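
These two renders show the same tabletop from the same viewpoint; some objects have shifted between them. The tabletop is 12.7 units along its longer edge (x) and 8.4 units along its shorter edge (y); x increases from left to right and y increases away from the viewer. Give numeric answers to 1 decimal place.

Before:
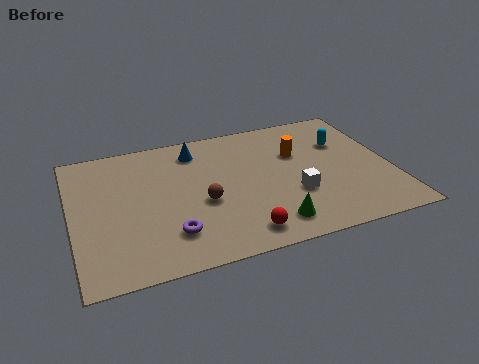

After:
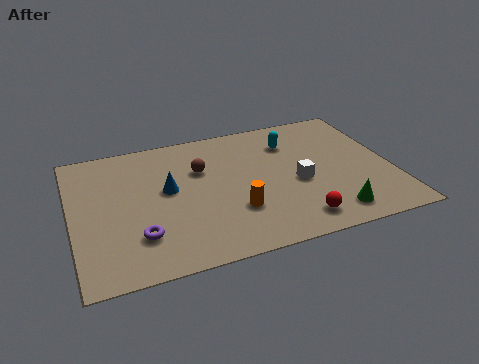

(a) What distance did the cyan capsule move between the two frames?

2.2

The cyan capsule moved from about (11.0, 5.7) to (8.9, 6.3), a distance of √(2.1² + 0.6²) ≈ 2.2.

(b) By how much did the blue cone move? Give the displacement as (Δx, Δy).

(-1.3, -2.2)

The blue cone was at about (5.1, 6.9) and moved to about (3.8, 4.7).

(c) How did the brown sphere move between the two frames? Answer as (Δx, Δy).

(0.1, 2.1)

The brown sphere was at about (5.1, 3.5) and moved to about (5.2, 5.6).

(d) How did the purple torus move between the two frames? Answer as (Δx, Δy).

(-1.2, 0.2)

From the two frames, the purple torus sits at roughly (3.7, 2.0) before and (2.5, 2.2) after.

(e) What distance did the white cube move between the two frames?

0.7

The white cube moved from about (8.7, 2.9) to (8.9, 3.6), a distance of √(0.2² + 0.7²) ≈ 0.7.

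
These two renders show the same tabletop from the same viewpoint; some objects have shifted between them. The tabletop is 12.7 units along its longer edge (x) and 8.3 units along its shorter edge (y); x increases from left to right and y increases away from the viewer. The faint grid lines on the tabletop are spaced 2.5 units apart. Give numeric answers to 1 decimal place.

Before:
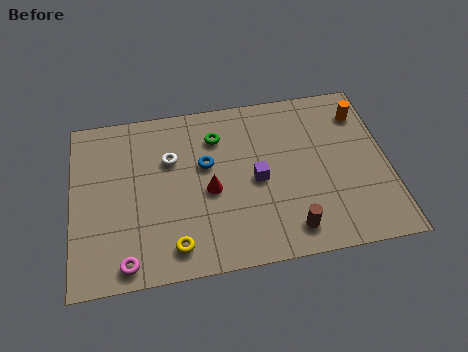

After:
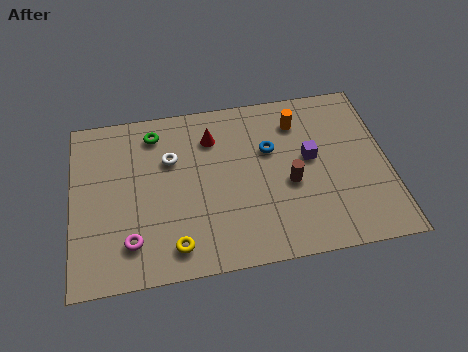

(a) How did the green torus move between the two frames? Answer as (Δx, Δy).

(-2.5, 0.6)

From the two frames, the green torus sits at roughly (5.9, 6.3) before and (3.4, 6.9) after.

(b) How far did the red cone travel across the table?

2.6

The red cone was near (5.5, 3.7) before and (5.7, 6.3) after, so it travelled √(0.2² + 2.6²) ≈ 2.6 units.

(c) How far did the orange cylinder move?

2.6

The orange cylinder was near (11.8, 6.5) before and (9.2, 6.5) after, so it travelled √(2.6² + 0.0²) ≈ 2.6 units.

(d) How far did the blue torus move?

2.6

The blue torus moved from about (5.4, 5.0) to (8.0, 5.3), a distance of √(2.6² + 0.3²) ≈ 2.6.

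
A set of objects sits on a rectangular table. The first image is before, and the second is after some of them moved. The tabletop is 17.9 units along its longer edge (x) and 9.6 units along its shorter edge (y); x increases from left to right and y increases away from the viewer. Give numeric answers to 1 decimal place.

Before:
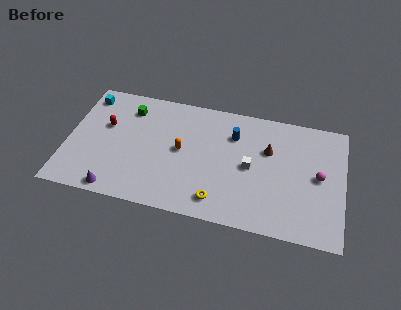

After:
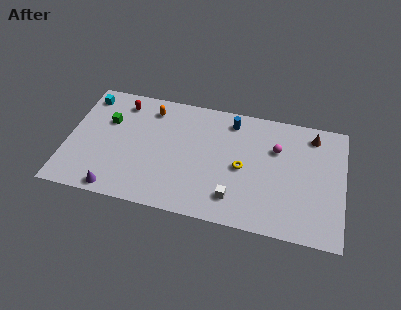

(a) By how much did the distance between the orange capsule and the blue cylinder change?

+1.4

The distance was about 3.9 in the first image and 5.3 in the second, so they moved 1.4 units further apart.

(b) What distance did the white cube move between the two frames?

2.8

From (11.9, 4.7) to (11.0, 2.0), the white cube covered √(0.9² + 2.7²) ≈ 2.8 units.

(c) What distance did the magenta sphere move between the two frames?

3.2

The magenta sphere moved from about (16.3, 4.9) to (13.5, 6.5), a distance of √(2.8² + 1.6²) ≈ 3.2.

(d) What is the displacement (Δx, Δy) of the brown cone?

(2.8, 1.8)

The brown cone started near (13.0, 6.3) and ended near (15.8, 8.1).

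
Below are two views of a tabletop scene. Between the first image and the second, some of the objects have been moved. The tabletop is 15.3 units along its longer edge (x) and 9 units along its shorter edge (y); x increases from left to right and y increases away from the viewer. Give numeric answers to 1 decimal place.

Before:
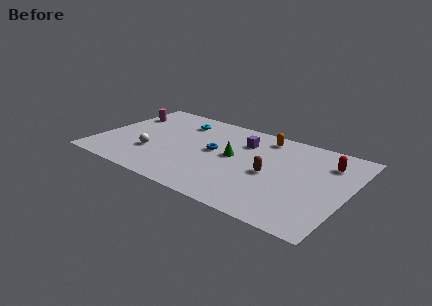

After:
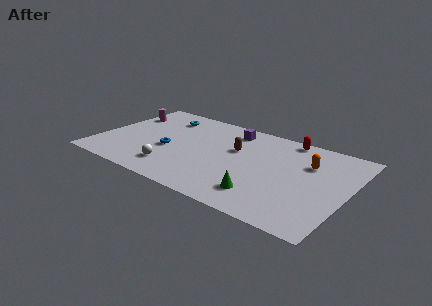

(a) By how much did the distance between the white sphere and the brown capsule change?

-2.3

They were about 7.3 units apart before and 5.0 after — 2.3 units closer together.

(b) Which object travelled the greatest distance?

the green cone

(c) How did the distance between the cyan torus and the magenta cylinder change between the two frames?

-1.1

The distance was about 3.6 in the first image and 2.5 in the second, so they moved 1.1 units closer together.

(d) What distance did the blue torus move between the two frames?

2.9

From (7.1, 4.8) to (4.4, 3.7), the blue torus covered √(2.7² + 1.1²) ≈ 2.9 units.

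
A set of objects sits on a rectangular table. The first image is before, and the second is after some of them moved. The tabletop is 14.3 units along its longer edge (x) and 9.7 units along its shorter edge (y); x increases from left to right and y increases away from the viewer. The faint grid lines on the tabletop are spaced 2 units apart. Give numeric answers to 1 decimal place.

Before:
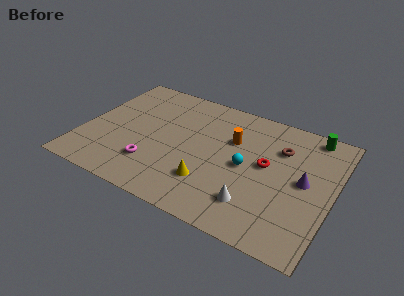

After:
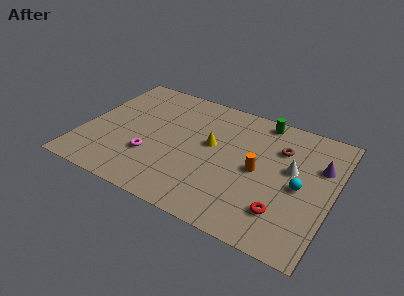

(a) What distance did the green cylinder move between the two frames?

2.9

The green cylinder was near (12.7, 8.7) before and (9.8, 8.7) after, so it travelled √(2.9² + 0.0²) ≈ 2.9 units.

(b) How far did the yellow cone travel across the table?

2.9

From (7.6, 2.6) to (7.3, 5.5), the yellow cone covered √(0.3² + 2.9²) ≈ 2.9 units.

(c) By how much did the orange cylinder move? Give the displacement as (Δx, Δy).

(1.7, -1.7)

The orange cylinder was at about (8.4, 6.4) and moved to about (10.1, 4.7).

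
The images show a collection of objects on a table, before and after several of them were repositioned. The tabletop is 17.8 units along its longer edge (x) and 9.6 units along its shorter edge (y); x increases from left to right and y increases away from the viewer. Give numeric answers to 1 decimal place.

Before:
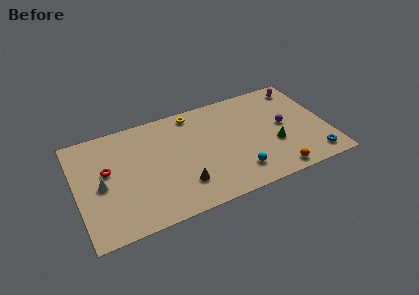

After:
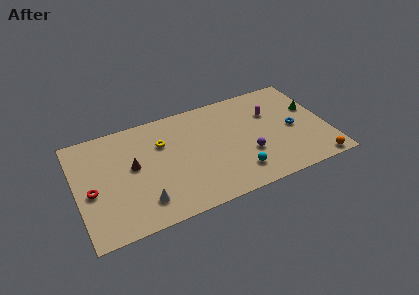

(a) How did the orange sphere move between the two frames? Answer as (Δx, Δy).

(2.9, -0.2)

The orange sphere was at about (13.7, 1.0) and moved to about (16.6, 0.8).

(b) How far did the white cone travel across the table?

3.7

The white cone moved from about (1.7, 4.5) to (4.4, 2.0), a distance of √(2.7² + 2.5²) ≈ 3.7.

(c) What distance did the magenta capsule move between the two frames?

2.9

The magenta capsule moved from about (16.4, 8.2) to (14.0, 6.5), a distance of √(2.4² + 1.7²) ≈ 2.9.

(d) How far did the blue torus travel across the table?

3.3

The blue torus moved from about (16.5, 1.4) to (15.4, 4.5), a distance of √(1.1² + 3.1²) ≈ 3.3.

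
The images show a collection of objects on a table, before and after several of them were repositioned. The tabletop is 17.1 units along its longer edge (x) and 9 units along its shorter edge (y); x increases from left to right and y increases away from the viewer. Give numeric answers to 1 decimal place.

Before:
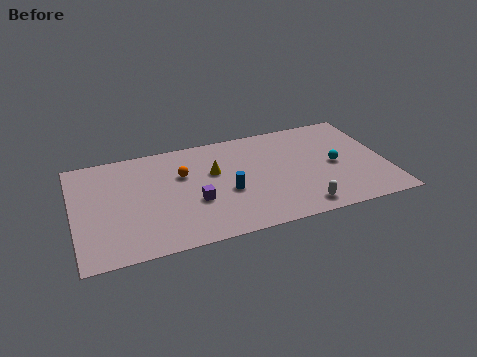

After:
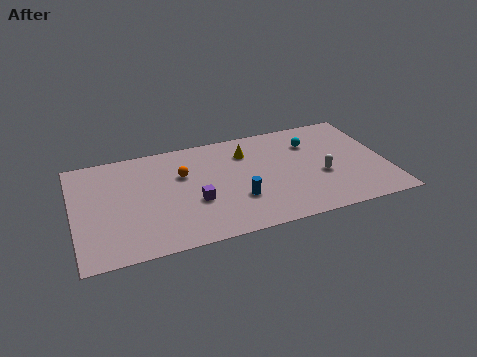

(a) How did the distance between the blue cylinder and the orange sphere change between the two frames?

+0.9

They were about 3.2 units apart before and 4.1 after — 0.9 units further apart.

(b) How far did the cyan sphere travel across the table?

2.5

From (14.3, 4.3) to (13.2, 6.6), the cyan sphere covered √(1.1² + 2.3²) ≈ 2.5 units.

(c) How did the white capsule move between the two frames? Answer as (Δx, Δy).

(1.4, 2.4)

From the two frames, the white capsule sits at roughly (12.1, 1.2) before and (13.5, 3.6) after.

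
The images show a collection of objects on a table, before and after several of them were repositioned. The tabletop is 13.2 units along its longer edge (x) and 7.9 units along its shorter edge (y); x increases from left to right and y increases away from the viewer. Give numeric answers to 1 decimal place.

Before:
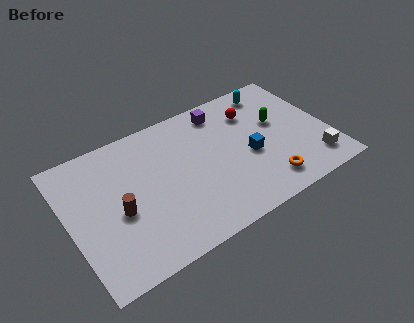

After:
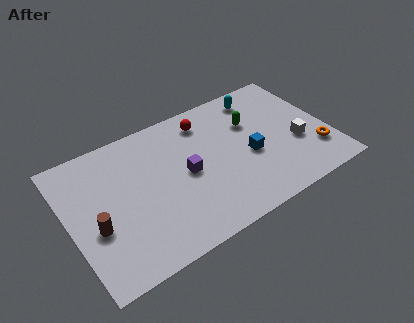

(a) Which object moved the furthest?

the purple cube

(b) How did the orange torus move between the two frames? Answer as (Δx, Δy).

(2.7, 0.7)

From the two frames, the orange torus sits at roughly (9.6, 1.4) before and (12.3, 2.1) after.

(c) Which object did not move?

the blue cube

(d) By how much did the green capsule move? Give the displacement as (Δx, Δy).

(-1.3, 0.6)

The green capsule was at about (10.8, 4.7) and moved to about (9.5, 5.3).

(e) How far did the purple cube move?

3.6

The purple cube was near (8.2, 6.7) before and (5.9, 3.9) after, so it travelled √(2.3² + 2.8²) ≈ 3.6 units.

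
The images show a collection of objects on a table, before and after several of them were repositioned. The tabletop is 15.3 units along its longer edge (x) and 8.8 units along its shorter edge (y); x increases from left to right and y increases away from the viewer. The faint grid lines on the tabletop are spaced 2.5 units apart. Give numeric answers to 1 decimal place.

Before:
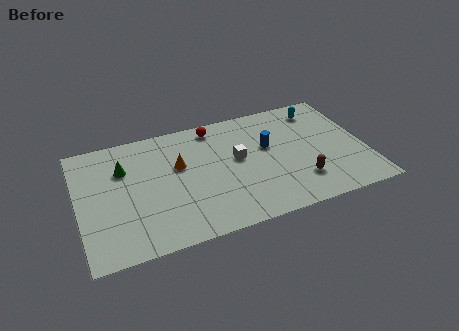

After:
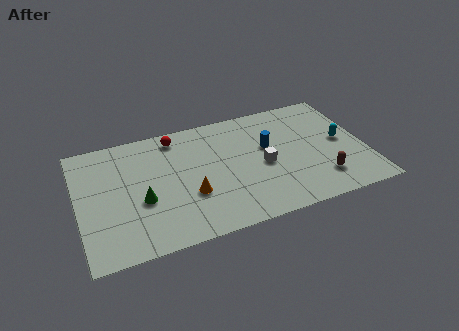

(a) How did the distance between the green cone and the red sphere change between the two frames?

-0.6

They were about 5.2 units apart before and 4.6 after — 0.6 units closer together.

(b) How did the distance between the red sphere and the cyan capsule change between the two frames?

+3.5

The distance was about 5.7 in the first image and 9.2 in the second, so they moved 3.5 units further apart.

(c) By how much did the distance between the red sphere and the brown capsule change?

+2.3

They were about 6.9 units apart before and 9.2 after — 2.3 units further apart.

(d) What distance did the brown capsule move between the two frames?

1.1

From (11.6, 2.2) to (12.7, 2.0), the brown capsule covered √(1.1² + 0.2²) ≈ 1.1 units.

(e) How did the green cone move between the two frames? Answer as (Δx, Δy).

(0.8, -2.6)

The green cone was at about (2.5, 6.1) and moved to about (3.3, 3.5).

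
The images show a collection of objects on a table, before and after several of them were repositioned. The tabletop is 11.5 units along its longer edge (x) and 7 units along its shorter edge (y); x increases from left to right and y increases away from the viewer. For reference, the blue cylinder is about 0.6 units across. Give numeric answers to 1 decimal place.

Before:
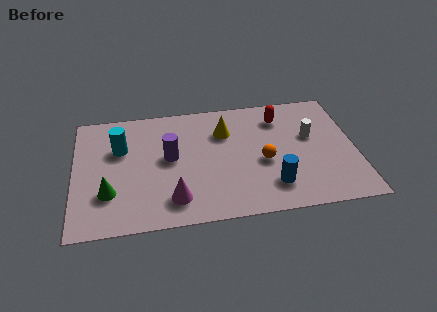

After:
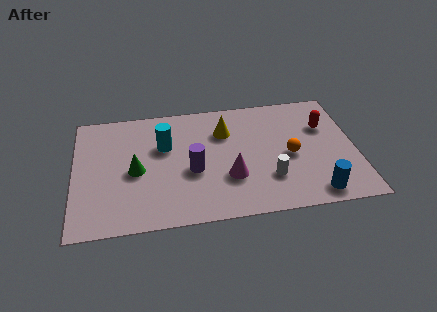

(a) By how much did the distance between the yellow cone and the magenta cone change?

-1.5

The distance was about 4.2 in the first image and 2.7 in the second, so they moved 1.5 units closer together.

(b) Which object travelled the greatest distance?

the white cylinder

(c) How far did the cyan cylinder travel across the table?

1.8

From (1.9, 4.6) to (3.7, 4.5), the cyan cylinder covered √(1.8² + 0.1²) ≈ 1.8 units.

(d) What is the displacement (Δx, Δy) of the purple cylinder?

(0.9, -0.9)

From the two frames, the purple cylinder sits at roughly (3.9, 3.8) before and (4.8, 2.9) after.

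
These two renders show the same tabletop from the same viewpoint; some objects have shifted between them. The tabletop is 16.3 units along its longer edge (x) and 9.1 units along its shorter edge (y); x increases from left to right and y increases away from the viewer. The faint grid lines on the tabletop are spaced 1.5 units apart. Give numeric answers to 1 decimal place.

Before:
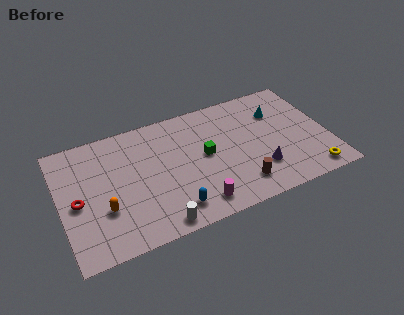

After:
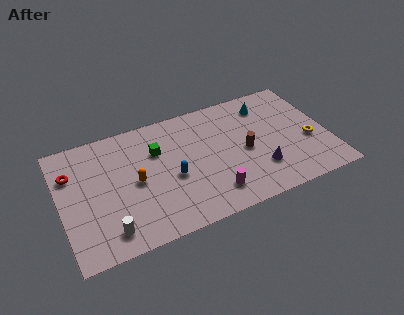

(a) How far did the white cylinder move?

3.0

From (5.5, 0.9) to (2.6, 1.5), the white cylinder covered √(2.9² + 0.6²) ≈ 3.0 units.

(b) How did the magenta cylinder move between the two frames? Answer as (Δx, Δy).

(1.0, 0.4)

The magenta cylinder was at about (7.9, 1.4) and moved to about (8.9, 1.8).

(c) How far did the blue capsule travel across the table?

2.3

From (6.5, 1.6) to (6.7, 3.9), the blue capsule covered √(0.2² + 2.3²) ≈ 2.3 units.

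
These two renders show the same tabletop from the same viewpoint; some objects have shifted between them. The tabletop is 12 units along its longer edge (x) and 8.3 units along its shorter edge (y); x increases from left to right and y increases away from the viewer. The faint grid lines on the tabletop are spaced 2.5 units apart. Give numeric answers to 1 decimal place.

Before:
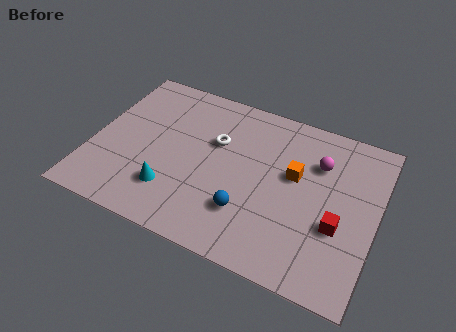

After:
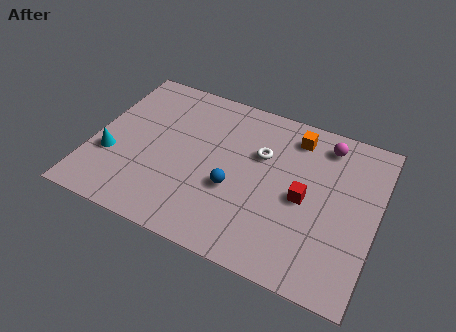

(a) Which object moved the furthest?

the cyan cone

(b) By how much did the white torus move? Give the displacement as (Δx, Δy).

(1.9, 0.1)

The white torus was at about (5.1, 5.3) and moved to about (7.0, 5.4).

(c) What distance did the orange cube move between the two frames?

2.0

The orange cube was near (8.5, 4.9) before and (8.3, 6.9) after, so it travelled √(0.2² + 2.0²) ≈ 2.0 units.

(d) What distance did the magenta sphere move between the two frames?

1.1

The magenta sphere moved from about (9.4, 5.9) to (9.6, 7.0), a distance of √(0.2² + 1.1²) ≈ 1.1.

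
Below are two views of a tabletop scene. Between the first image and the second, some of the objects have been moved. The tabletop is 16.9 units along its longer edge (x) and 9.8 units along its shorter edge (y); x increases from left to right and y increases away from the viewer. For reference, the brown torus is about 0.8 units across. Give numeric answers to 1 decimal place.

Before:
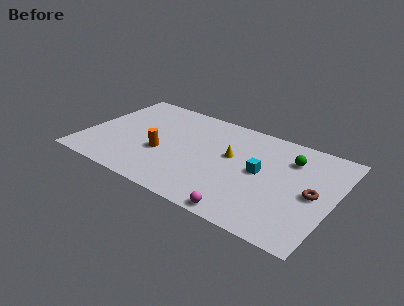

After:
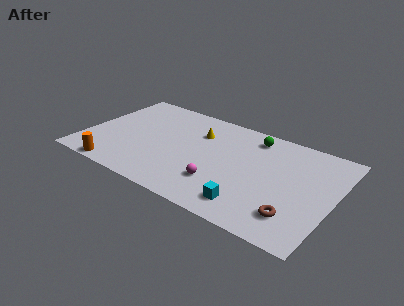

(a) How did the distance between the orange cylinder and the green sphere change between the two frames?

+2.1

Before: roughly 9.0 units apart; after: 11.1. That's 2.1 units further apart.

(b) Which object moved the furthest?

the orange cylinder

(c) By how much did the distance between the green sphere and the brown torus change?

+3.9

The distance was about 3.2 in the first image and 7.1 in the second, so they moved 3.9 units further apart.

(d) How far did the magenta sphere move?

2.8

The magenta sphere was near (11.6, 0.8) before and (9.6, 2.7) after, so it travelled √(2.0² + 1.9²) ≈ 2.8 units.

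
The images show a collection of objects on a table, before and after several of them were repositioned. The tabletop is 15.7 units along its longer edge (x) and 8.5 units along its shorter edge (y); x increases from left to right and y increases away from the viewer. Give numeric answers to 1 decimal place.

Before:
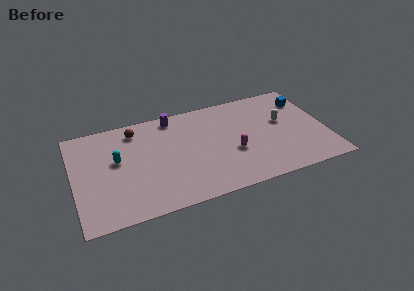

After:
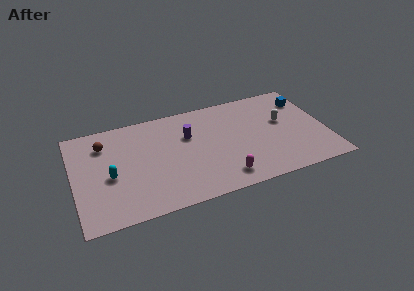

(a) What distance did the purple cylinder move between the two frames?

2.1

From (6.4, 7.5) to (7.2, 5.6), the purple cylinder covered √(0.8² + 1.9²) ≈ 2.1 units.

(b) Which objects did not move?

the blue cube and the white capsule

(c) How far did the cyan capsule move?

1.3

The cyan capsule moved from about (2.7, 4.9) to (2.2, 3.7), a distance of √(0.5² + 1.2²) ≈ 1.3.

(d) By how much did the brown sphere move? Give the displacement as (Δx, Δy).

(-2.0, -0.6)

The brown sphere was at about (4.0, 7.1) and moved to about (2.0, 6.5).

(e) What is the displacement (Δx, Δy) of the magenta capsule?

(-0.8, -1.9)

The magenta capsule was at about (9.8, 3.3) and moved to about (9.0, 1.4).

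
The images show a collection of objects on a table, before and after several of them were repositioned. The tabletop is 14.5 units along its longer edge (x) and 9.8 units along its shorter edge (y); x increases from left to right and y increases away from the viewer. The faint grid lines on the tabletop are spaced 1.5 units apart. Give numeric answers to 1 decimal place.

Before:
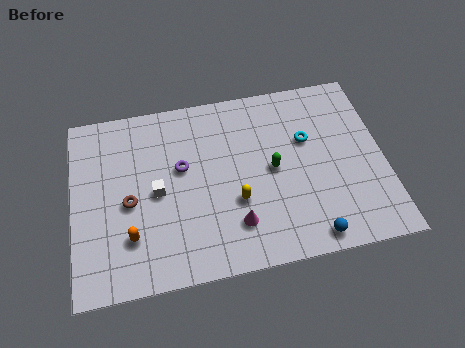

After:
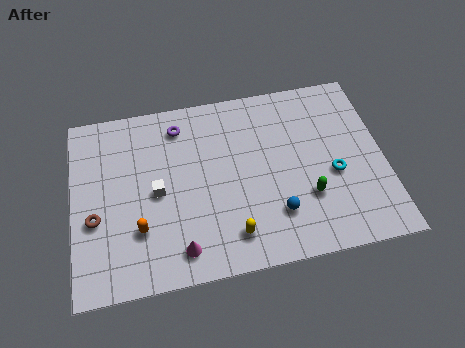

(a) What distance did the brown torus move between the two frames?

1.7

From (2.6, 4.4) to (1.0, 3.8), the brown torus covered √(1.6² + 0.6²) ≈ 1.7 units.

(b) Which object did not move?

the white cube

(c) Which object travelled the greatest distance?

the magenta cone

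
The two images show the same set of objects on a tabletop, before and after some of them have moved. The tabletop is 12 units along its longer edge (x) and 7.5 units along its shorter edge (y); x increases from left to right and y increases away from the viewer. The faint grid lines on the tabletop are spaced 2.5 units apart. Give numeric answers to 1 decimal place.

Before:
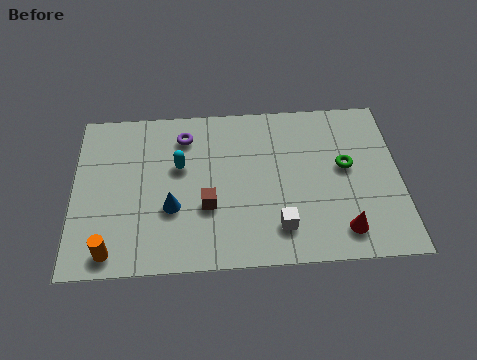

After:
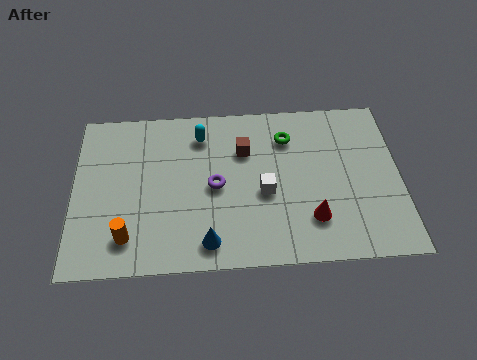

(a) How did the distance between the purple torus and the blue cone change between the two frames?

-0.8

They were about 3.3 units apart before and 2.5 after — 0.8 units closer together.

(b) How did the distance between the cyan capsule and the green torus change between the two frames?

-2.9

Before: roughly 6.1 units apart; after: 3.2. That's 2.9 units closer together.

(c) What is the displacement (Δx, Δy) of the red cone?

(-1.1, 0.6)

The red cone started near (9.8, 1.3) and ended near (8.7, 1.9).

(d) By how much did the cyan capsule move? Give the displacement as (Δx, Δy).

(0.8, 1.4)

The cyan capsule started near (3.9, 4.6) and ended near (4.7, 6.0).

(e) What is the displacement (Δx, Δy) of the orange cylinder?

(0.6, 0.6)

From the two frames, the orange cylinder sits at roughly (1.4, 0.9) before and (2.0, 1.5) after.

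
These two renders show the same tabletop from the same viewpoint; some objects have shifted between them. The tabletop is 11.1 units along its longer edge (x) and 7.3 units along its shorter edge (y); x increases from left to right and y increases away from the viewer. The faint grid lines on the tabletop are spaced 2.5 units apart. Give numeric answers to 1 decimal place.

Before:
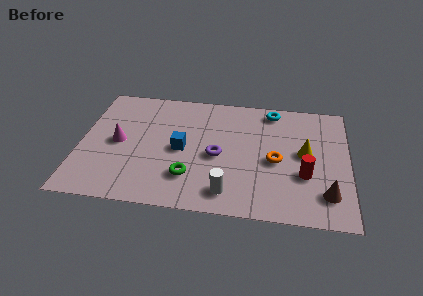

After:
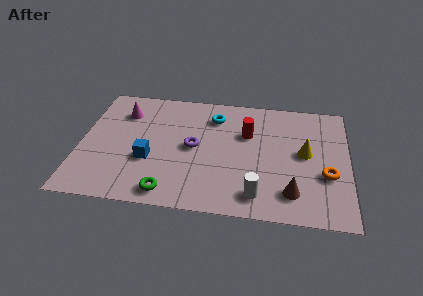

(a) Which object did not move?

the yellow cone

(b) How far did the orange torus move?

2.2

The orange torus was near (8.1, 3.3) before and (10.2, 2.7) after, so it travelled √(2.1² + 0.6²) ≈ 2.2 units.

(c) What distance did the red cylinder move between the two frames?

3.3

From (9.3, 2.6) to (6.9, 4.8), the red cylinder covered √(2.4² + 2.2²) ≈ 3.3 units.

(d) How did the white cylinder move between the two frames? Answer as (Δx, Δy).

(1.2, 0.0)

The white cylinder started near (6.2, 1.2) and ended near (7.4, 1.2).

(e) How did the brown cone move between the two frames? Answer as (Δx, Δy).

(-1.4, -0.1)

From the two frames, the brown cone sits at roughly (10.2, 1.6) before and (8.8, 1.5) after.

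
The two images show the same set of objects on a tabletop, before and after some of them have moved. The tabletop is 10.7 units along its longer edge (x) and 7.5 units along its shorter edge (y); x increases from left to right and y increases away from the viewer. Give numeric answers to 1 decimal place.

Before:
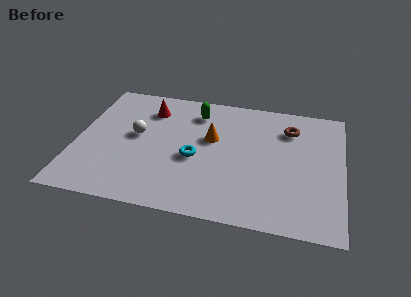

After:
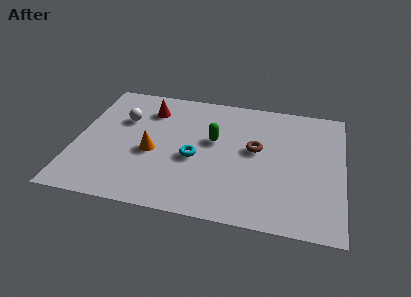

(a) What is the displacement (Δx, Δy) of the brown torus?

(-1.3, -1.5)

The brown torus started near (8.5, 5.7) and ended near (7.2, 4.2).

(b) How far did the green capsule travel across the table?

1.8

The green capsule was near (4.7, 6.0) before and (5.5, 4.4) after, so it travelled √(0.8² + 1.6²) ≈ 1.8 units.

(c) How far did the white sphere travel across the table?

1.1

The white sphere moved from about (2.4, 4.1) to (1.8, 5.0), a distance of √(0.6² + 0.9²) ≈ 1.1.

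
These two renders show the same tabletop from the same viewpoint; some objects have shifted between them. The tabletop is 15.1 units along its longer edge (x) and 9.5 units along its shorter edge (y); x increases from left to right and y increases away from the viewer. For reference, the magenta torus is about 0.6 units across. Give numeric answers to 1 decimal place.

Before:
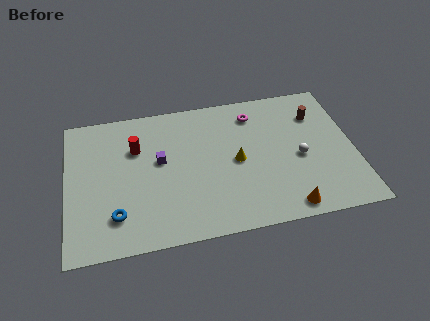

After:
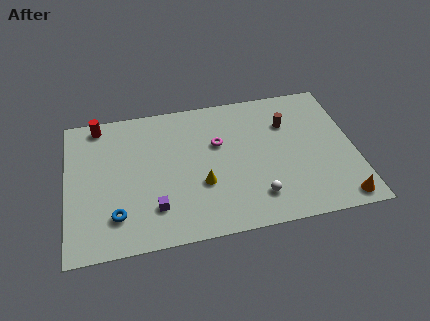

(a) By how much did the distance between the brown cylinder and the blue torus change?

-1.6

Before: roughly 11.8 units apart; after: 10.2. That's 1.6 units closer together.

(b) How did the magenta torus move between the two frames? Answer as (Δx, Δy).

(-2.0, -1.7)

The magenta torus was at about (10.0, 7.7) and moved to about (8.0, 6.0).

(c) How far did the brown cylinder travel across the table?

1.6

The brown cylinder was near (13.3, 7.0) before and (11.7, 6.7) after, so it travelled √(1.6² + 0.3²) ≈ 1.6 units.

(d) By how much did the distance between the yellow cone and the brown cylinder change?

+0.7

The distance was about 5.0 in the first image and 5.7 in the second, so they moved 0.7 units further apart.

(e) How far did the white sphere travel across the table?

3.3

From (12.2, 4.2) to (9.8, 2.0), the white sphere covered √(2.4² + 2.2²) ≈ 3.3 units.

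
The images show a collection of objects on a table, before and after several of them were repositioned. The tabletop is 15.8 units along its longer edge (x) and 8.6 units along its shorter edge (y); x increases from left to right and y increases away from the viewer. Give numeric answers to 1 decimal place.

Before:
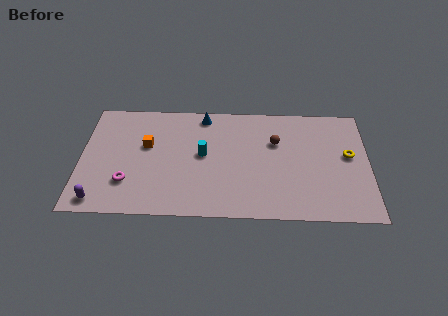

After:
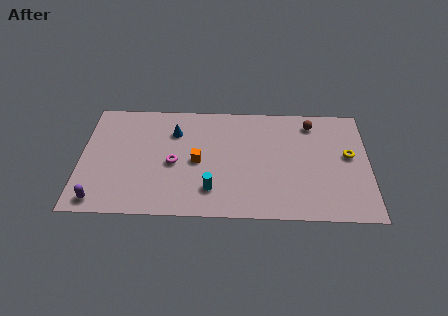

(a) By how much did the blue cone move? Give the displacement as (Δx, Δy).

(-1.6, -1.3)

From the two frames, the blue cone sits at roughly (6.7, 7.6) before and (5.1, 6.3) after.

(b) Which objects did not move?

the yellow torus and the purple capsule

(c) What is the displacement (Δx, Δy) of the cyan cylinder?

(0.5, -2.6)

The cyan cylinder was at about (6.7, 4.6) and moved to about (7.2, 2.0).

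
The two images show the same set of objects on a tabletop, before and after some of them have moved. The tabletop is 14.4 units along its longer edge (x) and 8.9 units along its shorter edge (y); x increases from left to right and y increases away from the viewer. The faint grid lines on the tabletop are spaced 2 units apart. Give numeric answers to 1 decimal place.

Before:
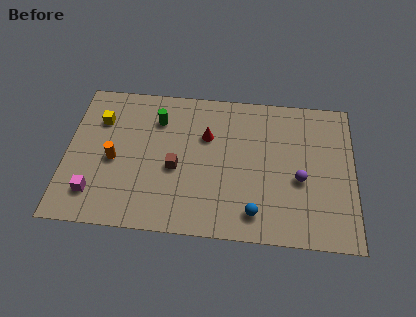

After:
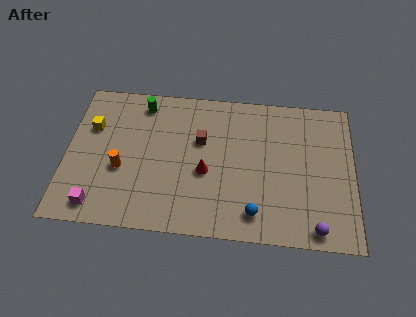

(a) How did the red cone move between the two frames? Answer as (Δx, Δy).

(0.0, -2.2)

The red cone started near (7.0, 5.9) and ended near (7.0, 3.7).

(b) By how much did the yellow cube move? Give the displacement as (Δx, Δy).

(-0.4, -0.5)

From the two frames, the yellow cube sits at roughly (1.6, 6.4) before and (1.2, 5.9) after.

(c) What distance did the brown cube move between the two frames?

2.2

The brown cube moved from about (5.5, 3.8) to (6.7, 5.6), a distance of √(1.2² + 1.8²) ≈ 2.2.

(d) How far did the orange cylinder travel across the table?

0.6

From (2.4, 4.0) to (2.8, 3.5), the orange cylinder covered √(0.4² + 0.5²) ≈ 0.6 units.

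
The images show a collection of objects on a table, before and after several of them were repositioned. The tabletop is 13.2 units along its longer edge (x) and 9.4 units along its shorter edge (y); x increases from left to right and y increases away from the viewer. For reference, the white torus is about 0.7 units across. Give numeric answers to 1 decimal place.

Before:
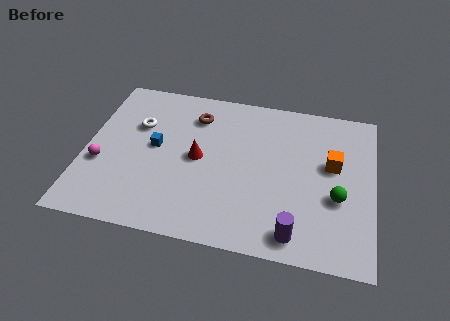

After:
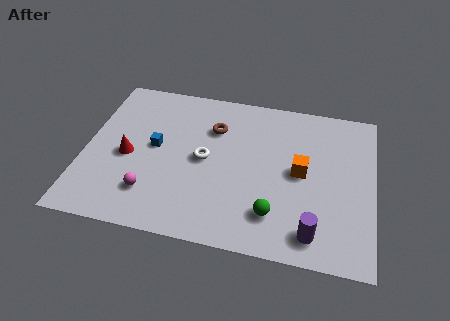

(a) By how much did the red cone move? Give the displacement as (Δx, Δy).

(-3.2, -0.5)

The red cone was at about (5.2, 4.7) and moved to about (2.0, 4.2).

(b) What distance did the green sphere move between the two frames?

3.2

From (11.6, 3.6) to (8.8, 2.1), the green sphere covered √(2.8² + 1.5²) ≈ 3.2 units.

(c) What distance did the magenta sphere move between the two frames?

2.7

The magenta sphere moved from about (0.8, 3.5) to (3.2, 2.2), a distance of √(2.4² + 1.3²) ≈ 2.7.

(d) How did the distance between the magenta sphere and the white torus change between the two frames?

+0.3

They were about 3.1 units apart before and 3.4 after — 0.3 units further apart.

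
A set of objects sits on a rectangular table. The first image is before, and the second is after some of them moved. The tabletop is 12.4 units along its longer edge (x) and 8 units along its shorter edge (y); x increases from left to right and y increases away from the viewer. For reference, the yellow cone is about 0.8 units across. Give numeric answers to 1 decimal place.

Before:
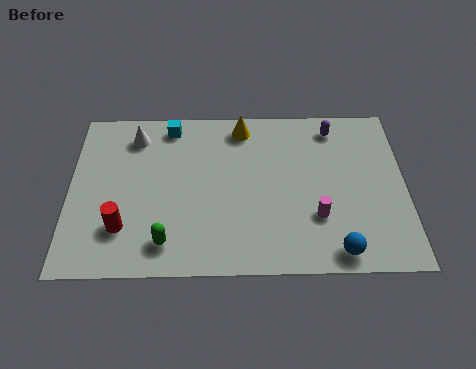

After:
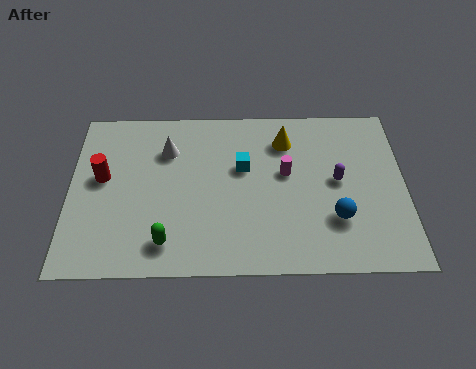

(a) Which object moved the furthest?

the cyan cube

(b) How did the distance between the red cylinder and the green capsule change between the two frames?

+2.2

They were about 1.7 units apart before and 3.9 after — 2.2 units further apart.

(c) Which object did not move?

the green capsule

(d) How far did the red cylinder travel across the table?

2.5

From (2.0, 2.1) to (1.2, 4.5), the red cylinder covered √(0.8² + 2.4²) ≈ 2.5 units.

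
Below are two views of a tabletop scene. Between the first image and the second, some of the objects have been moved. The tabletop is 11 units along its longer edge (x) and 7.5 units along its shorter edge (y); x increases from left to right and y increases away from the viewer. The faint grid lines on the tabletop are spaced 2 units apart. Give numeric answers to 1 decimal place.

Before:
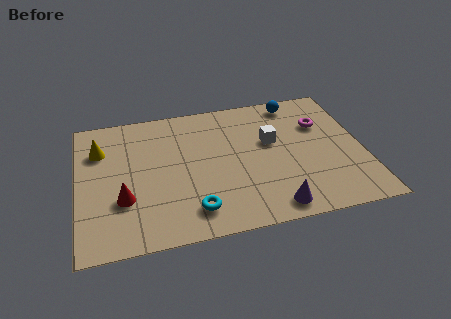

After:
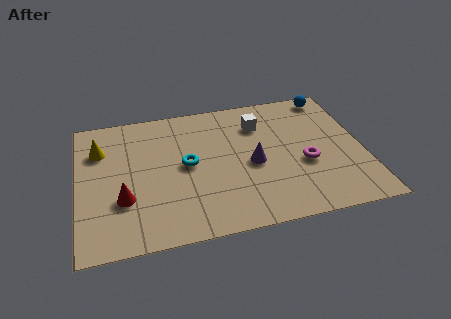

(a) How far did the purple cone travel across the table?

2.6

From (7.3, 0.9) to (6.7, 3.4), the purple cone covered √(0.6² + 2.5²) ≈ 2.6 units.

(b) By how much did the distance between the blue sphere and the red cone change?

+1.3

The distance was about 8.0 in the first image and 9.3 in the second, so they moved 1.3 units further apart.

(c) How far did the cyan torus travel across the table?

2.5

The cyan torus moved from about (4.3, 1.4) to (4.2, 3.9), a distance of √(0.1² + 2.5²) ≈ 2.5.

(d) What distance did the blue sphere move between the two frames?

1.4

The blue sphere moved from about (8.6, 6.6) to (10.0, 6.7), a distance of √(1.4² + 0.1²) ≈ 1.4.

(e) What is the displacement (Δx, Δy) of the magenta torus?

(-0.8, -2.1)

From the two frames, the magenta torus sits at roughly (9.5, 5.1) before and (8.7, 3.0) after.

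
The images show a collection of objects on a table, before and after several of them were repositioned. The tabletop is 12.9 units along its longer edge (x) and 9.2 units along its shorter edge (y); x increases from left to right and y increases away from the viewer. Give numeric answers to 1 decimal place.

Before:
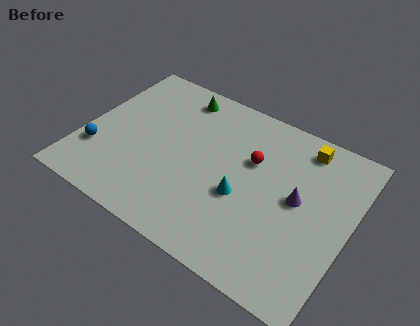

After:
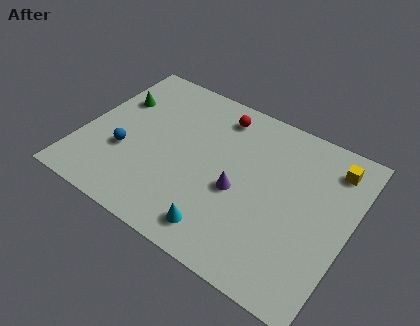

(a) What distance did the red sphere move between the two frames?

2.6

From (8.0, 5.9) to (6.1, 7.7), the red sphere covered √(1.9² + 1.8²) ≈ 2.6 units.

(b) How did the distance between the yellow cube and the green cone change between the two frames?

+4.4

They were about 6.2 units apart before and 10.6 after — 4.4 units further apart.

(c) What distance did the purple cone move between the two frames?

2.9

From (10.4, 4.9) to (7.7, 3.9), the purple cone covered √(2.7² + 1.0²) ≈ 2.9 units.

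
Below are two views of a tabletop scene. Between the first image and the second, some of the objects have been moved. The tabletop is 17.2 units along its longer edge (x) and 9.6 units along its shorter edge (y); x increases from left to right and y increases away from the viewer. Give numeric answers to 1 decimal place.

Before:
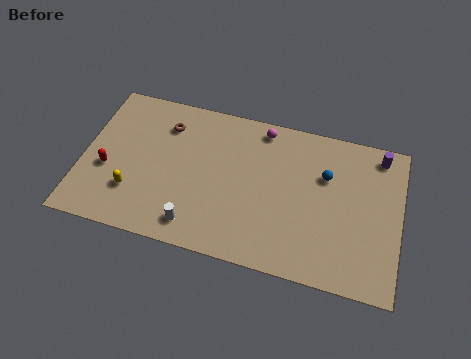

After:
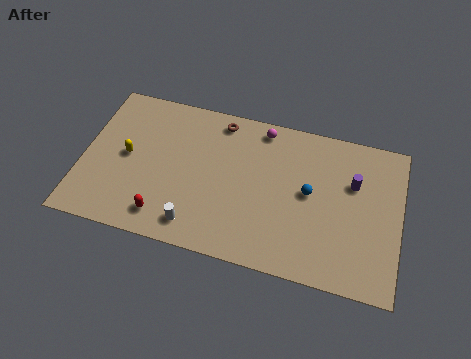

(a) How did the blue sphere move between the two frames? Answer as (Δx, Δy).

(-0.8, -1.3)

The blue sphere was at about (13.1, 6.4) and moved to about (12.3, 5.1).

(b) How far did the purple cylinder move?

2.5

The purple cylinder was near (15.9, 8.4) before and (14.6, 6.3) after, so it travelled √(1.3² + 2.1²) ≈ 2.5 units.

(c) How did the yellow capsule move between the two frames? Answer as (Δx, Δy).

(-0.5, 2.2)

The yellow capsule started near (2.9, 2.7) and ended near (2.4, 4.9).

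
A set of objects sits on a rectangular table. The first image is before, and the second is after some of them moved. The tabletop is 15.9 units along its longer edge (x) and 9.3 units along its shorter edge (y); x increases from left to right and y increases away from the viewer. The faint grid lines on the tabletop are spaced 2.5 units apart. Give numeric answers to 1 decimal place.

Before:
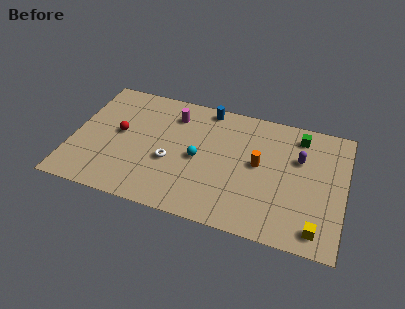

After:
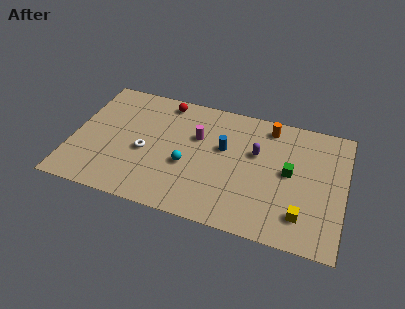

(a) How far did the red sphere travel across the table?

4.0

From (2.7, 5.0) to (5.1, 8.2), the red sphere covered √(2.4² + 3.2²) ≈ 4.0 units.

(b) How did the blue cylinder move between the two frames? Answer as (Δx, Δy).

(1.2, -2.8)

The blue cylinder was at about (7.6, 8.4) and moved to about (8.8, 5.6).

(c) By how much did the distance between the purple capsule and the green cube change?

+0.5

They were about 1.7 units apart before and 2.2 after — 0.5 units further apart.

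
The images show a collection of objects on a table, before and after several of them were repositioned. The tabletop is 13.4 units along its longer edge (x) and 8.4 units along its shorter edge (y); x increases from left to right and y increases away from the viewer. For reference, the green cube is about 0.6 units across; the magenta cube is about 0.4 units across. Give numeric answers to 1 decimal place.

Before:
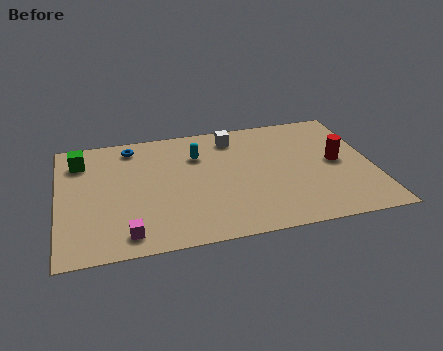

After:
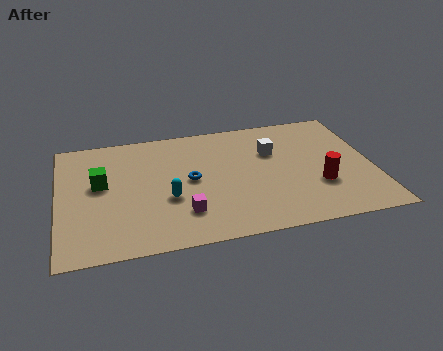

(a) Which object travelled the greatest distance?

the blue torus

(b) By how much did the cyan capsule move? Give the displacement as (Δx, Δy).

(-1.4, -2.8)

The cyan capsule started near (6.0, 6.0) and ended near (4.6, 3.2).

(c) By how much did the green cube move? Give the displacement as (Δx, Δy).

(0.8, -1.8)

From the two frames, the green cube sits at roughly (1.0, 6.6) before and (1.8, 4.8) after.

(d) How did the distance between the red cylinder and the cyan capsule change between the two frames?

+0.3

They were about 6.1 units apart before and 6.4 after — 0.3 units further apart.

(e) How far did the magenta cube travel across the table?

2.6

From (2.8, 1.2) to (5.2, 2.1), the magenta cube covered √(2.4² + 0.9²) ≈ 2.6 units.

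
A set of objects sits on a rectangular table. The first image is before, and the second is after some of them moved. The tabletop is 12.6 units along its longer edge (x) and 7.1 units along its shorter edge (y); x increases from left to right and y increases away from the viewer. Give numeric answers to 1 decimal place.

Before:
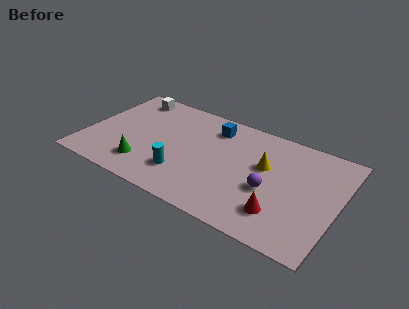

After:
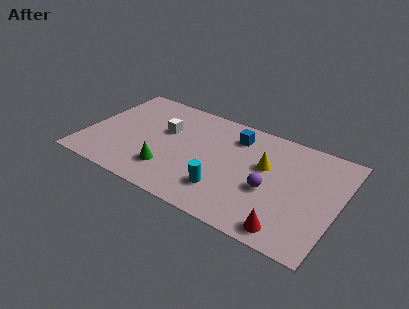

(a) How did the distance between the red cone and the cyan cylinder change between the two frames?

-1.5

The distance was about 4.9 in the first image and 3.4 in the second, so they moved 1.5 units closer together.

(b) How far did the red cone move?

0.9

The red cone was near (10.0, 1.7) before and (10.5, 0.9) after, so it travelled √(0.5² + 0.8²) ≈ 0.9 units.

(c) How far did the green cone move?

1.2

The green cone was near (3.2, 1.6) before and (4.4, 1.8) after, so it travelled √(1.2² + 0.2²) ≈ 1.2 units.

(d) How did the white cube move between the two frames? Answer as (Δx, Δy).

(2.1, -1.7)

The white cube started near (1.7, 6.1) and ended near (3.8, 4.4).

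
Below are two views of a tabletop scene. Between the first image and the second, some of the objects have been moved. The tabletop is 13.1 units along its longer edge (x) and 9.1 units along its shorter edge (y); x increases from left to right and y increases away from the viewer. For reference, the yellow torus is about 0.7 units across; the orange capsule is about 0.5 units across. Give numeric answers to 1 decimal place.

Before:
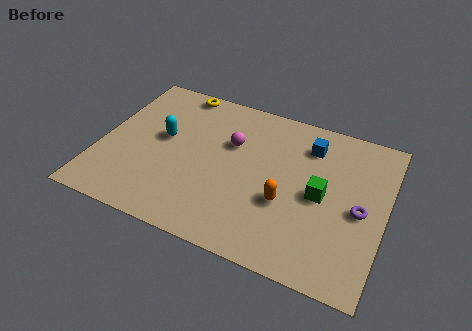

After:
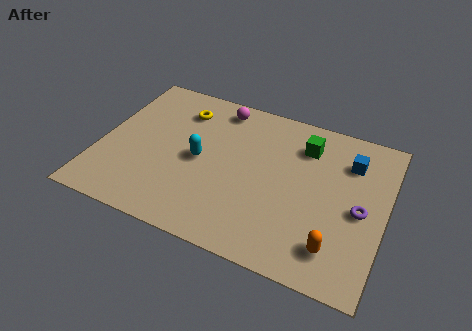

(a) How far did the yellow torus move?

1.2

The yellow torus was near (3.1, 8.3) before and (3.4, 7.1) after, so it travelled √(0.3² + 1.2²) ≈ 1.2 units.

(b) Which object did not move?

the purple torus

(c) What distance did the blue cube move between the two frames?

1.9

From (9.4, 7.1) to (11.3, 6.8), the blue cube covered √(1.9² + 0.3²) ≈ 1.9 units.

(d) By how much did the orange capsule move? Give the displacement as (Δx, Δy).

(2.4, -1.6)

The orange capsule was at about (8.7, 3.4) and moved to about (11.1, 1.8).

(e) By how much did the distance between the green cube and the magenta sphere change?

-0.4

Before: roughly 4.6 units apart; after: 4.2. That's 0.4 units closer together.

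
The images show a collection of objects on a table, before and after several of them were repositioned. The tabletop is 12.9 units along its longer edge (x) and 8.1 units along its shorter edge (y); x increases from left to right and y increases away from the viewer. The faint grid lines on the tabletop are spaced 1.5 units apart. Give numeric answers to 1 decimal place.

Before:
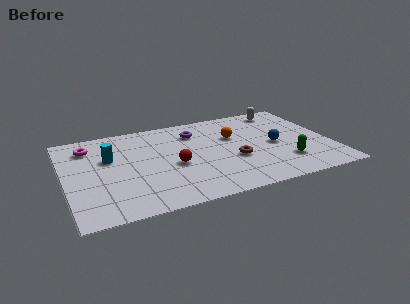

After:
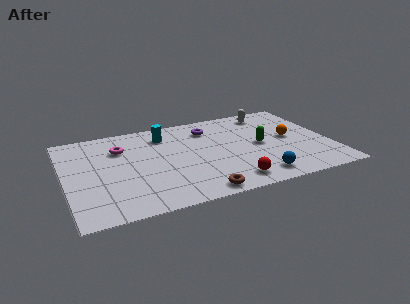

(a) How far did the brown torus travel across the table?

3.0

From (8.1, 3.1) to (6.1, 0.8), the brown torus covered √(2.0² + 2.3²) ≈ 3.0 units.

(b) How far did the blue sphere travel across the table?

2.9

The blue sphere moved from about (10.2, 3.8) to (9.0, 1.2), a distance of √(1.2² + 2.6²) ≈ 2.9.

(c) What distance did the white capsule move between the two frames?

0.7

From (11.0, 7.0) to (10.3, 6.9), the white capsule covered √(0.7² + 0.1²) ≈ 0.7 units.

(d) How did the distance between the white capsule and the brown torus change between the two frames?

+2.5

Before: roughly 4.9 units apart; after: 7.4. That's 2.5 units further apart.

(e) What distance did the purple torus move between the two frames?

0.7

From (6.5, 6.2) to (7.2, 6.3), the purple torus covered √(0.7² + 0.1²) ≈ 0.7 units.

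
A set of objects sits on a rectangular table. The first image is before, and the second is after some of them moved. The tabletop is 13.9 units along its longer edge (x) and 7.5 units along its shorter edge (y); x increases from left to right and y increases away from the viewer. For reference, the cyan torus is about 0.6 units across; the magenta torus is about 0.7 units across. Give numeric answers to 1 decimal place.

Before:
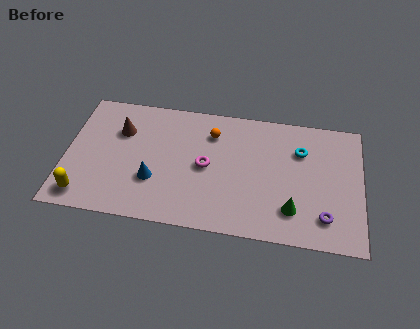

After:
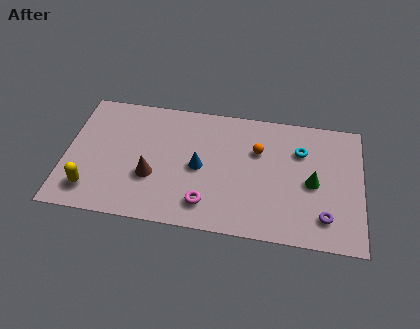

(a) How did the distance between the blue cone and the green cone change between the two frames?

-1.2

They were about 6.5 units apart before and 5.3 after — 1.2 units closer together.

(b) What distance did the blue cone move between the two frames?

2.4

From (4.2, 2.5) to (6.3, 3.6), the blue cone covered √(2.1² + 1.1²) ≈ 2.4 units.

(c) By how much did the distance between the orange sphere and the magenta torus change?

+2.2

The distance was about 2.0 in the first image and 4.2 in the second, so they moved 2.2 units further apart.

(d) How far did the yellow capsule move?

0.5

From (1.0, 1.1) to (1.3, 1.5), the yellow capsule covered √(0.3² + 0.4²) ≈ 0.5 units.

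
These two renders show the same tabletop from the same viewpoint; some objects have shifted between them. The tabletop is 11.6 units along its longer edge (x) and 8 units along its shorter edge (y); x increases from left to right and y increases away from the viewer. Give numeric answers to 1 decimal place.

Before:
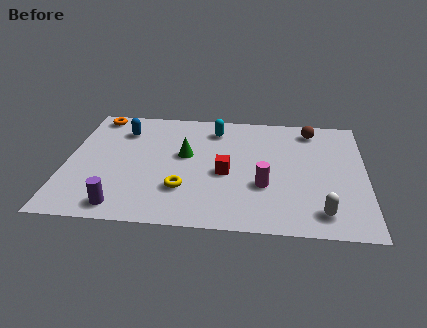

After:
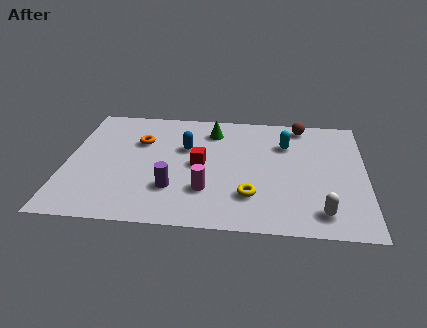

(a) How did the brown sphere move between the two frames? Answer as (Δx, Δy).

(-0.4, 0.3)

From the two frames, the brown sphere sits at roughly (9.5, 6.8) before and (9.1, 7.1) after.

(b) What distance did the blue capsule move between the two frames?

2.7

The blue capsule moved from about (2.1, 6.1) to (4.6, 5.1), a distance of √(2.5² + 1.0²) ≈ 2.7.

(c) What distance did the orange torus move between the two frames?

2.5

The orange torus was near (1.0, 7.1) before and (2.8, 5.4) after, so it travelled √(1.8² + 1.7²) ≈ 2.5 units.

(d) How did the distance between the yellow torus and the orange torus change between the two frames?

-0.5

Before: roughly 6.0 units apart; after: 5.5. That's 0.5 units closer together.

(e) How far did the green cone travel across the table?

2.1

The green cone moved from about (4.6, 4.6) to (5.6, 6.4), a distance of √(1.0² + 1.8²) ≈ 2.1.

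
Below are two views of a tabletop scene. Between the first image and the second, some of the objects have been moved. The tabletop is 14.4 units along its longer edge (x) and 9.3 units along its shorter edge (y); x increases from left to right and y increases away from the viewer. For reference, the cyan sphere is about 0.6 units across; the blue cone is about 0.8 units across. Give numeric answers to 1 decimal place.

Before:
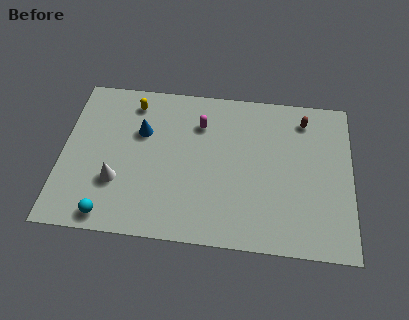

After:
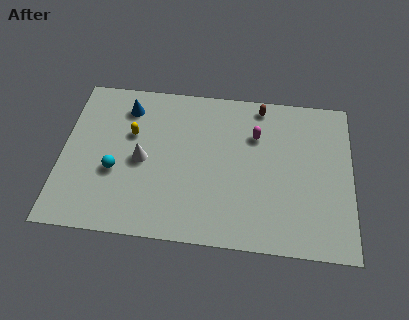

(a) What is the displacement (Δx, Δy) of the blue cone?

(-0.8, 1.4)

The blue cone started near (3.9, 6.1) and ended near (3.1, 7.5).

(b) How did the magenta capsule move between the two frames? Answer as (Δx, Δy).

(2.8, -0.4)

From the two frames, the magenta capsule sits at roughly (6.8, 6.9) before and (9.6, 6.5) after.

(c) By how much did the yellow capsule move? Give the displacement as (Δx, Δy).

(0.0, -1.9)

From the two frames, the yellow capsule sits at roughly (3.4, 7.8) before and (3.4, 5.9) after.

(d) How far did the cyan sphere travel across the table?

2.6

From (2.5, 1.0) to (2.7, 3.6), the cyan sphere covered √(0.2² + 2.6²) ≈ 2.6 units.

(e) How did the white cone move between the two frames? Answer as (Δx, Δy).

(1.2, 1.4)

From the two frames, the white cone sits at roughly (2.8, 3.0) before and (4.0, 4.4) after.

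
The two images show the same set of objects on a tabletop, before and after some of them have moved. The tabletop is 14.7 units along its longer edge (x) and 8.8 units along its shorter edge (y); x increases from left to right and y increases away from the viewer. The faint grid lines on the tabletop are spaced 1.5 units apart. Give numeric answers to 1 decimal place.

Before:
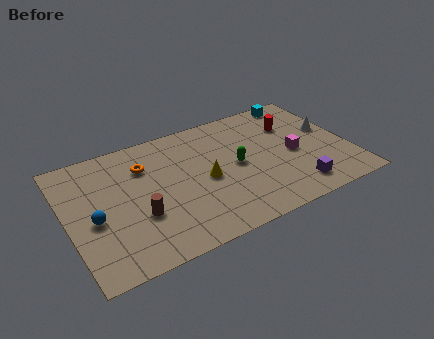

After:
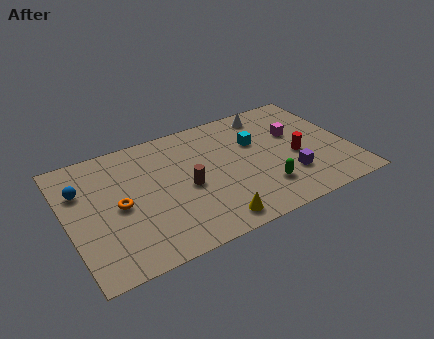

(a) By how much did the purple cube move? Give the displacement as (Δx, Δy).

(-0.2, 1.0)

The purple cube was at about (11.5, 1.5) and moved to about (11.3, 2.5).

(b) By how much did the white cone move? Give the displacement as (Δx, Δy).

(-2.9, 2.5)

From the two frames, the white cone sits at roughly (13.9, 5.1) before and (11.0, 7.6) after.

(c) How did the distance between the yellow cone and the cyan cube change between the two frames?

-1.4

The distance was about 6.9 in the first image and 5.5 in the second, so they moved 1.4 units closer together.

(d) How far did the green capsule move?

2.5

From (8.8, 4.4) to (9.9, 2.2), the green capsule covered √(1.1² + 2.2²) ≈ 2.5 units.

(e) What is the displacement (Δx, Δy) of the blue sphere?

(-0.4, 2.3)

From the two frames, the blue sphere sits at roughly (1.3, 3.8) before and (0.9, 6.1) after.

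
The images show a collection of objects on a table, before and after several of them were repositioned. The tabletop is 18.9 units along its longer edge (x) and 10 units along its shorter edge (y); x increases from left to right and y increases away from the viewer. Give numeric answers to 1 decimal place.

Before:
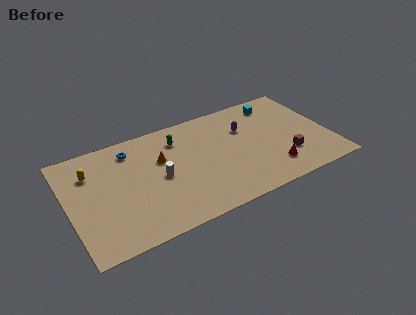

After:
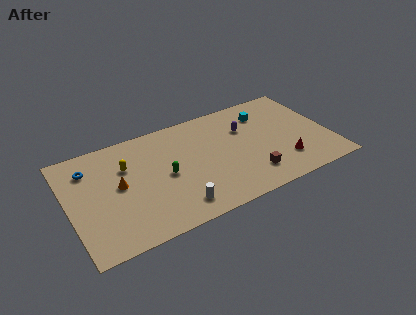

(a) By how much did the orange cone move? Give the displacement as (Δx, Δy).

(-3.2, -1.1)

From the two frames, the orange cone sits at roughly (6.8, 6.4) before and (3.6, 5.3) after.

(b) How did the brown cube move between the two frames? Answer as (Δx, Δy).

(-2.8, -0.7)

The brown cube started near (15.6, 2.9) and ended near (12.8, 2.2).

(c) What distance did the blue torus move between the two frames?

3.1

From (4.8, 8.2) to (1.7, 7.7), the blue torus covered √(3.1² + 0.5²) ≈ 3.1 units.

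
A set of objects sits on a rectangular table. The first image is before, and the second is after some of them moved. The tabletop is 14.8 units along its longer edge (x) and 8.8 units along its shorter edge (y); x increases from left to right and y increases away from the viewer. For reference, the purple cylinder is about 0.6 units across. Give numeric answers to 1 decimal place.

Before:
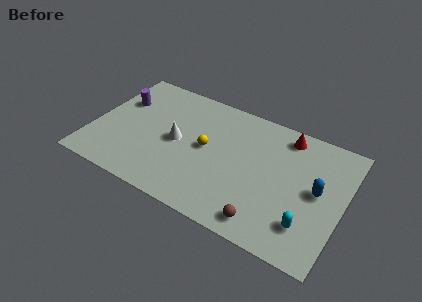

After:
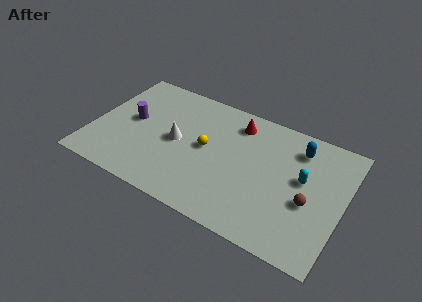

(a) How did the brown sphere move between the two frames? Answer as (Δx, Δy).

(2.2, 2.4)

The brown sphere was at about (10.7, 1.2) and moved to about (12.9, 3.6).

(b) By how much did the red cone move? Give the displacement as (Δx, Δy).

(-2.9, -0.4)

The red cone started near (11.1, 7.6) and ended near (8.2, 7.2).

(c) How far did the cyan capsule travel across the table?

3.0

The cyan capsule moved from about (13.0, 2.1) to (12.4, 5.0), a distance of √(0.6² + 2.9²) ≈ 3.0.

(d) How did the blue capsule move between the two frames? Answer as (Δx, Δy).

(-1.4, 2.4)

The blue capsule started near (13.3, 4.6) and ended near (11.9, 7.0).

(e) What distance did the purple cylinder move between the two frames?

1.5

The purple cylinder moved from about (1.3, 5.9) to (2.2, 4.7), a distance of √(0.9² + 1.2²) ≈ 1.5.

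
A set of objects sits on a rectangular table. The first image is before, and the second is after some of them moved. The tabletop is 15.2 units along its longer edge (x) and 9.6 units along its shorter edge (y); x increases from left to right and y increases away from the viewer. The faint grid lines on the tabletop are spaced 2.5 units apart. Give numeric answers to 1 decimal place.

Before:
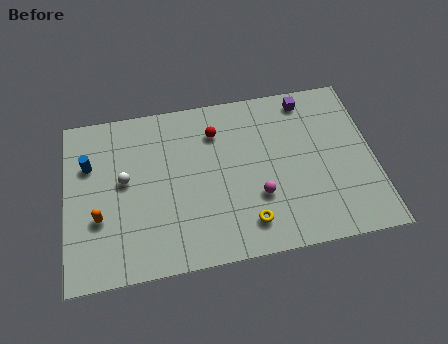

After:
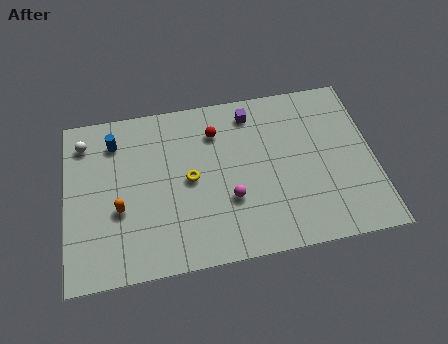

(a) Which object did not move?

the red sphere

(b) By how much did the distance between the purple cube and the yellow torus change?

-2.8

Before: roughly 7.4 units apart; after: 4.6. That's 2.8 units closer together.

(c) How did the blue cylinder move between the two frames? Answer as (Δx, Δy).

(1.3, 1.1)

The blue cylinder started near (1.2, 6.5) and ended near (2.5, 7.6).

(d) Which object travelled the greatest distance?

the yellow torus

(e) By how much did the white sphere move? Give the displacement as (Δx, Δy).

(-1.9, 2.5)

The white sphere started near (2.9, 5.3) and ended near (1.0, 7.8).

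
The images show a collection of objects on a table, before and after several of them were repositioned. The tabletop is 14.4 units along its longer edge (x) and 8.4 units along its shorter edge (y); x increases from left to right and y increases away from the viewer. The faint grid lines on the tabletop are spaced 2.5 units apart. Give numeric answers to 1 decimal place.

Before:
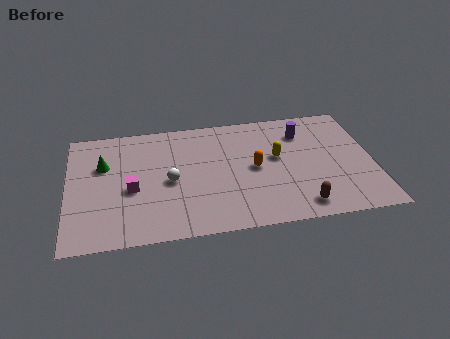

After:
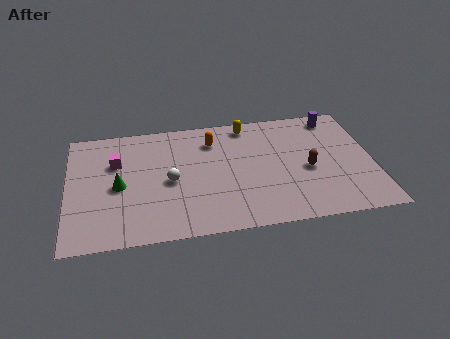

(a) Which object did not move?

the white sphere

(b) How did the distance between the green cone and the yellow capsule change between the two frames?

-1.1

The distance was about 8.2 in the first image and 7.1 in the second, so they moved 1.1 units closer together.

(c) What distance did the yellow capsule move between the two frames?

2.9

The yellow capsule moved from about (9.9, 4.8) to (8.6, 7.4), a distance of √(1.3² + 2.6²) ≈ 2.9.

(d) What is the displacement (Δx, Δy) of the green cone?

(0.7, -1.6)

The green cone was at about (1.7, 5.5) and moved to about (2.4, 3.9).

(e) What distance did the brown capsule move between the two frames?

2.5

The brown capsule was near (10.8, 1.2) before and (11.3, 3.7) after, so it travelled √(0.5² + 2.5²) ≈ 2.5 units.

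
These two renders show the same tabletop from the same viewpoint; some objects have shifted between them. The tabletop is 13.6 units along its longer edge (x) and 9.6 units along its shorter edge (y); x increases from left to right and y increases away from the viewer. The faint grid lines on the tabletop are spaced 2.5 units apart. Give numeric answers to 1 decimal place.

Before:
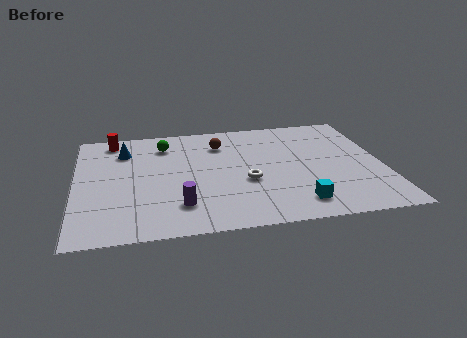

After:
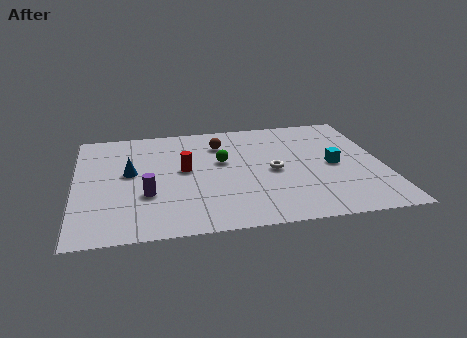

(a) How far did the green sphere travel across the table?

3.1

The green sphere was near (4.0, 7.6) before and (6.5, 5.7) after, so it travelled √(2.5² + 1.9²) ≈ 3.1 units.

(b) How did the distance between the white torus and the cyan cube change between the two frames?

-0.3

They were about 3.0 units apart before and 2.7 after — 0.3 units closer together.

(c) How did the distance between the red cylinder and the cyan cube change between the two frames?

-3.8

They were about 10.4 units apart before and 6.6 after — 3.8 units closer together.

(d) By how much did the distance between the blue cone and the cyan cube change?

-0.3

Before: roughly 9.3 units apart; after: 9.0. That's 0.3 units closer together.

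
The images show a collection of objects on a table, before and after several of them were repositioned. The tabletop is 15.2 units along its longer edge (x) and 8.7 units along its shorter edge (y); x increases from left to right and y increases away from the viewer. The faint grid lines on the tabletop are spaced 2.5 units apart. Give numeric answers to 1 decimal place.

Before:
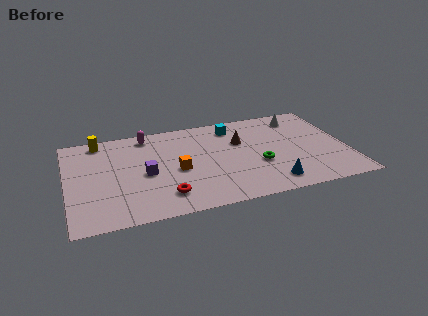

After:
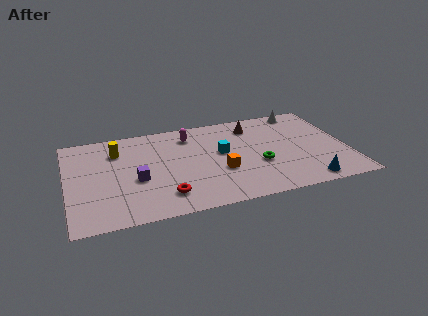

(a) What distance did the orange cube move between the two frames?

2.4

The orange cube was near (5.9, 3.9) before and (8.2, 3.2) after, so it travelled √(2.3² + 0.7²) ≈ 2.4 units.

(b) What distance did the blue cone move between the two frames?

1.9

The blue cone moved from about (10.8, 1.4) to (12.7, 1.0), a distance of √(1.9² + 0.4²) ≈ 1.9.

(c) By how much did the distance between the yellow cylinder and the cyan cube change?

-1.5

They were about 7.3 units apart before and 5.8 after — 1.5 units closer together.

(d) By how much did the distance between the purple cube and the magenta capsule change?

+1.0

They were about 3.6 units apart before and 4.6 after — 1.0 units further apart.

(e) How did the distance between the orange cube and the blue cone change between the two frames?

-0.5

Before: roughly 5.5 units apart; after: 5.0. That's 0.5 units closer together.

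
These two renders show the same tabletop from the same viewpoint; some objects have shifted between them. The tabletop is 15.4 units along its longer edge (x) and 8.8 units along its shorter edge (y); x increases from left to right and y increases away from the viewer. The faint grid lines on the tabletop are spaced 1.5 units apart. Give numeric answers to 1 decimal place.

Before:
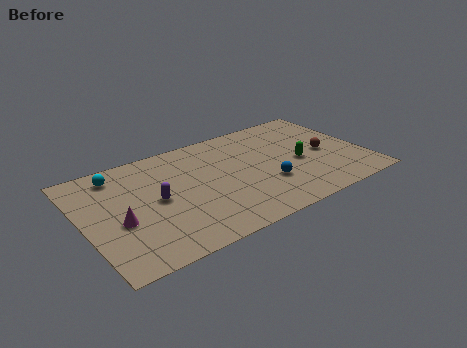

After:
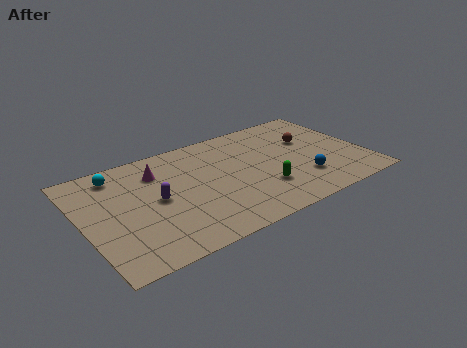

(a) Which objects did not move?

the purple capsule and the cyan sphere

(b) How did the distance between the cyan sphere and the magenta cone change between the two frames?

-1.6

The distance was about 3.8 in the first image and 2.2 in the second, so they moved 1.6 units closer together.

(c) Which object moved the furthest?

the magenta cone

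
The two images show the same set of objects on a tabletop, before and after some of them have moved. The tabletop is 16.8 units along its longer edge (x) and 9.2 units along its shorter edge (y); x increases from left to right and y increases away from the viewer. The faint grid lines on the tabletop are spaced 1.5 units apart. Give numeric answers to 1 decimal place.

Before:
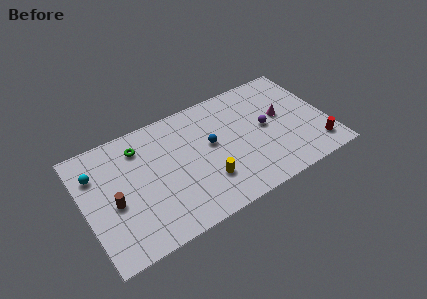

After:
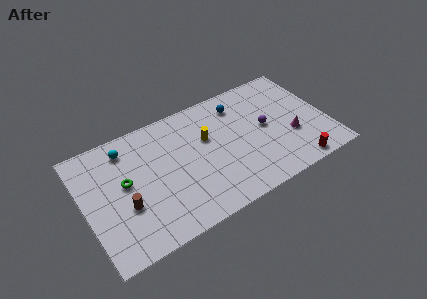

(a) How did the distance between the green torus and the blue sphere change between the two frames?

+3.5

They were about 5.1 units apart before and 8.6 after — 3.5 units further apart.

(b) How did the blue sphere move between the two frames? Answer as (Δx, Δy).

(2.3, 2.2)

The blue sphere was at about (8.8, 5.2) and moved to about (11.1, 7.4).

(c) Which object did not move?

the purple sphere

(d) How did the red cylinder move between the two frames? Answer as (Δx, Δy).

(-1.6, -0.8)

From the two frames, the red cylinder sits at roughly (15.7, 1.7) before and (14.1, 0.9) after.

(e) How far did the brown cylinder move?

0.9

The brown cylinder was near (1.9, 4.0) before and (2.6, 3.4) after, so it travelled √(0.7² + 0.6²) ≈ 0.9 units.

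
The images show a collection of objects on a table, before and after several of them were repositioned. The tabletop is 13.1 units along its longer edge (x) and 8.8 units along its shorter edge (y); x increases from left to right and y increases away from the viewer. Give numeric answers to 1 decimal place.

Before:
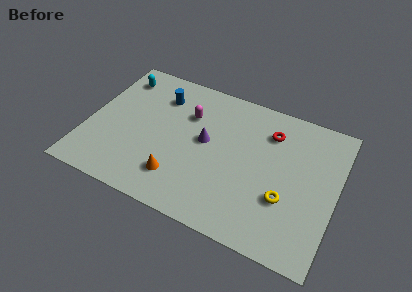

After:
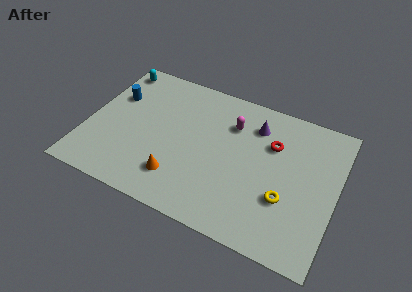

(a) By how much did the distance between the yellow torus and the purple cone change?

-0.5

They were about 4.8 units apart before and 4.3 after — 0.5 units closer together.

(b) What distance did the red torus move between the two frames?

0.7

The red torus was near (9.4, 6.7) before and (9.6, 6.0) after, so it travelled √(0.2² + 0.7²) ≈ 0.7 units.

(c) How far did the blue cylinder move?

2.5

The blue cylinder moved from about (3.5, 6.7) to (1.2, 5.8), a distance of √(2.3² + 0.9²) ≈ 2.5.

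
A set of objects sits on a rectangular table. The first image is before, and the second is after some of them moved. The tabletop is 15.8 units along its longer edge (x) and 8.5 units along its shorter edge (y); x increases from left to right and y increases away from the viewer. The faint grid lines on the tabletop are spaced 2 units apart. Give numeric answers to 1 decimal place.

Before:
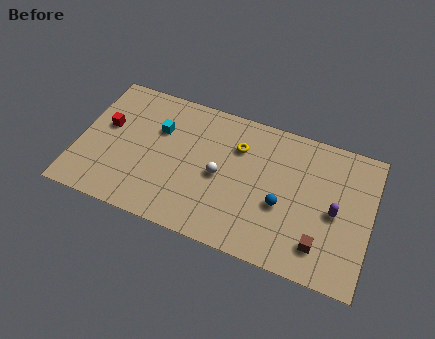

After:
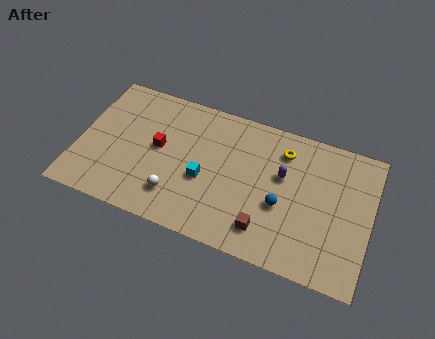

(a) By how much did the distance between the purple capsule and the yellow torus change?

-4.3

The distance was about 5.8 in the first image and 1.5 in the second, so they moved 4.3 units closer together.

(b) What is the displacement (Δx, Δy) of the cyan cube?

(2.7, -2.2)

The cyan cube was at about (4.2, 5.7) and moved to about (6.9, 3.5).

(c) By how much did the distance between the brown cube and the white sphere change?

-1.1

Before: roughly 6.0 units apart; after: 4.9. That's 1.1 units closer together.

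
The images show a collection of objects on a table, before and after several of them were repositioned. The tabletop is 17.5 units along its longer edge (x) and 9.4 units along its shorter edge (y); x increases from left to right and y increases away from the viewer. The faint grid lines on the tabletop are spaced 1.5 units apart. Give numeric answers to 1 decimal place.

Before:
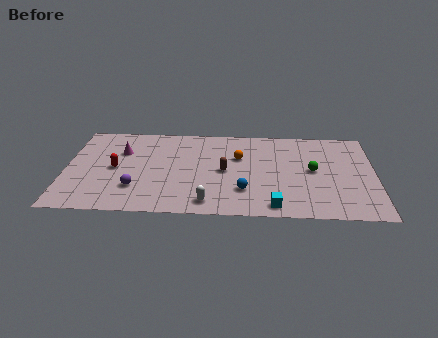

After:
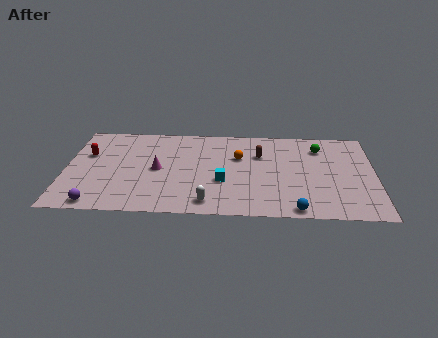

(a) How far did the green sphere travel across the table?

2.4

From (14.0, 4.9) to (14.4, 7.3), the green sphere covered √(0.4² + 2.4²) ≈ 2.4 units.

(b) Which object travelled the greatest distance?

the cyan cube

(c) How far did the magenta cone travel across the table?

2.8

The magenta cone was near (3.1, 6.4) before and (5.2, 4.6) after, so it travelled √(2.1² + 1.8²) ≈ 2.8 units.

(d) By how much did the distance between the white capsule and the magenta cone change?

-2.7

The distance was about 7.1 in the first image and 4.4 in the second, so they moved 2.7 units closer together.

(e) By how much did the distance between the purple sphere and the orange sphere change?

+2.7

Before: roughly 6.8 units apart; after: 9.5. That's 2.7 units further apart.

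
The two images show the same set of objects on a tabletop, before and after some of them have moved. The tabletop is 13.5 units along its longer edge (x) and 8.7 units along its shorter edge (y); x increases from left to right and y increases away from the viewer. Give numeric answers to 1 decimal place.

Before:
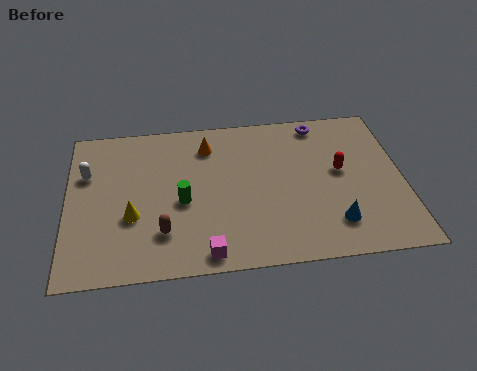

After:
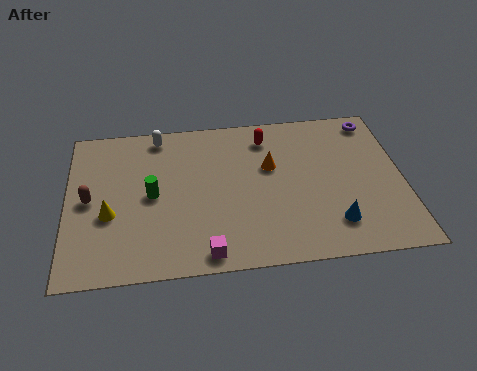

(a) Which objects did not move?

the magenta cube and the blue cone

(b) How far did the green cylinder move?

1.3

The green cylinder was near (4.6, 3.8) before and (3.4, 4.3) after, so it travelled √(1.2² + 0.5²) ≈ 1.3 units.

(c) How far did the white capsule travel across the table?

3.5

The white capsule was near (0.8, 5.8) before and (3.7, 7.7) after, so it travelled √(2.9² + 1.9²) ≈ 3.5 units.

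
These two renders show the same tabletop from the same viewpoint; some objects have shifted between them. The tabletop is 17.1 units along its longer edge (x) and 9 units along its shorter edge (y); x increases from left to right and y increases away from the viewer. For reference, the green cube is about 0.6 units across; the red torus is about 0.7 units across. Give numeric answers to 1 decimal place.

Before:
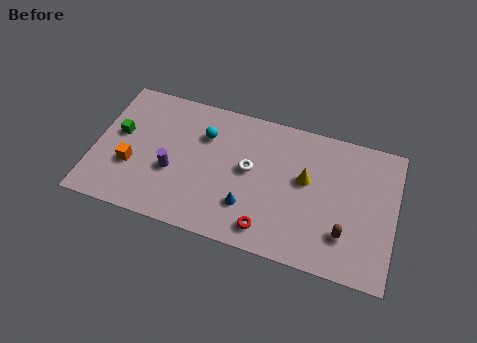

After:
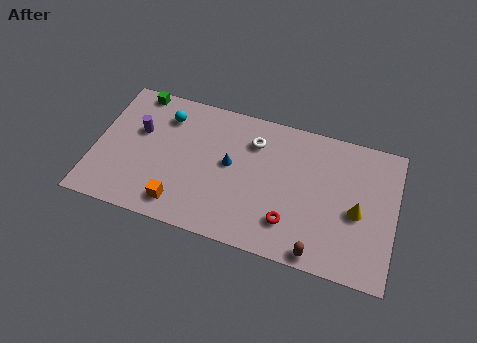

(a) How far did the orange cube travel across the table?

3.4

The orange cube moved from about (2.2, 3.2) to (5.1, 1.5), a distance of √(2.9² + 1.7²) ≈ 3.4.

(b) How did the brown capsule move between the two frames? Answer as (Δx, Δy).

(-1.4, -1.6)

From the two frames, the brown capsule sits at roughly (14.4, 2.4) before and (13.0, 0.8) after.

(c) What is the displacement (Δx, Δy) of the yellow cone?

(3.0, -1.2)

The yellow cone was at about (12.0, 5.2) and moved to about (15.0, 4.0).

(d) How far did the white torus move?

1.9

From (8.8, 4.9) to (8.9, 6.8), the white torus covered √(0.1² + 1.9²) ≈ 1.9 units.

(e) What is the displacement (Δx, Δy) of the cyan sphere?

(-2.3, 0.6)

From the two frames, the cyan sphere sits at roughly (6.1, 6.4) before and (3.8, 7.0) after.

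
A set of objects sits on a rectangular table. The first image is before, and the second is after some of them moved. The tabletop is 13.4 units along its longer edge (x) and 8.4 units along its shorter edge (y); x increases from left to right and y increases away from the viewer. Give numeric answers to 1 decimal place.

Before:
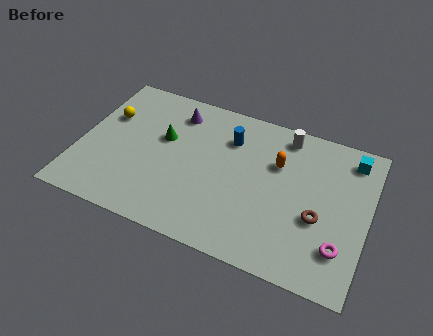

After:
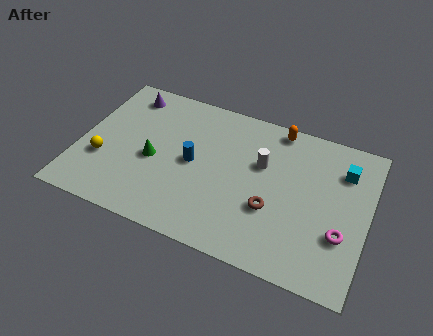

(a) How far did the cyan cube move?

0.9

The cyan cube was near (12.4, 7.1) before and (12.1, 6.3) after, so it travelled √(0.3² + 0.8²) ≈ 0.9 units.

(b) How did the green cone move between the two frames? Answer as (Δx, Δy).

(-0.3, -1.4)

The green cone was at about (3.8, 5.1) and moved to about (3.5, 3.7).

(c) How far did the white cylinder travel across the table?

2.2

From (9.3, 7.3) to (8.4, 5.3), the white cylinder covered √(0.9² + 2.0²) ≈ 2.2 units.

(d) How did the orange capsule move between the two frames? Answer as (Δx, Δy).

(-0.2, 2.0)

From the two frames, the orange capsule sits at roughly (9.1, 5.6) before and (8.9, 7.6) after.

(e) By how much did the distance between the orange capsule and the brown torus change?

+1.5

They were about 3.1 units apart before and 4.6 after — 1.5 units further apart.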